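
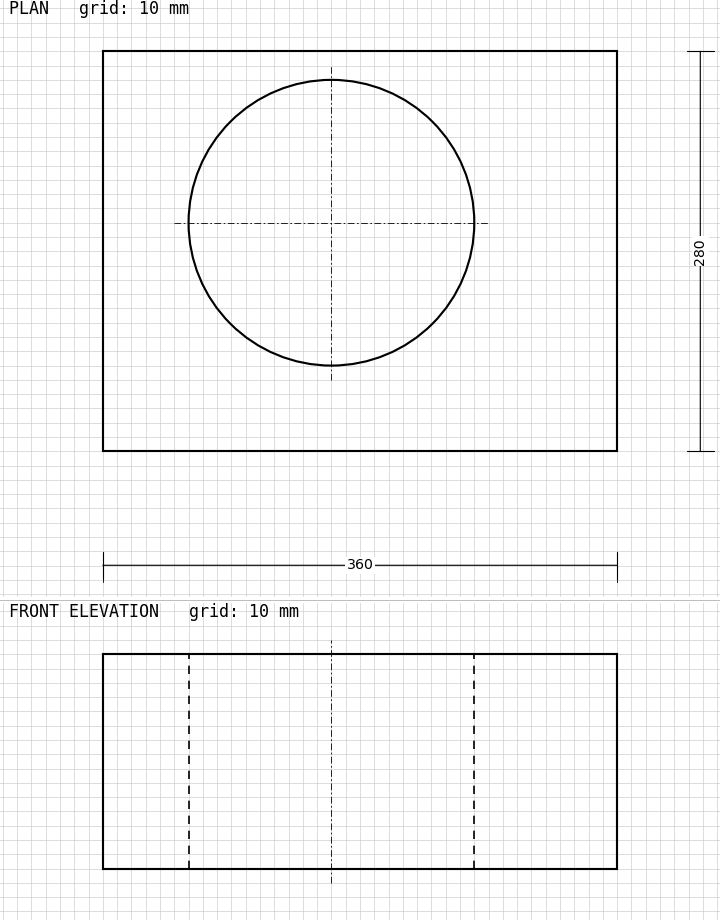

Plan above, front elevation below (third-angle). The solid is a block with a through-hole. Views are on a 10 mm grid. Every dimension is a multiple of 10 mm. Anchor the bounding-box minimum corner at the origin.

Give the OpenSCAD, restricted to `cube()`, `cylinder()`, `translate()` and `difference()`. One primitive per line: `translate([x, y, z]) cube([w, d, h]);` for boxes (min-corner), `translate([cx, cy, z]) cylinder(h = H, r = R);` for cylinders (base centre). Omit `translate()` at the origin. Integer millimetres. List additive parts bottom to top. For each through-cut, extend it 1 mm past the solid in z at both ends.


difference() {
  cube([360, 280, 150]);
  translate([160, 160, -1]) cylinder(h = 152, r = 100);
}


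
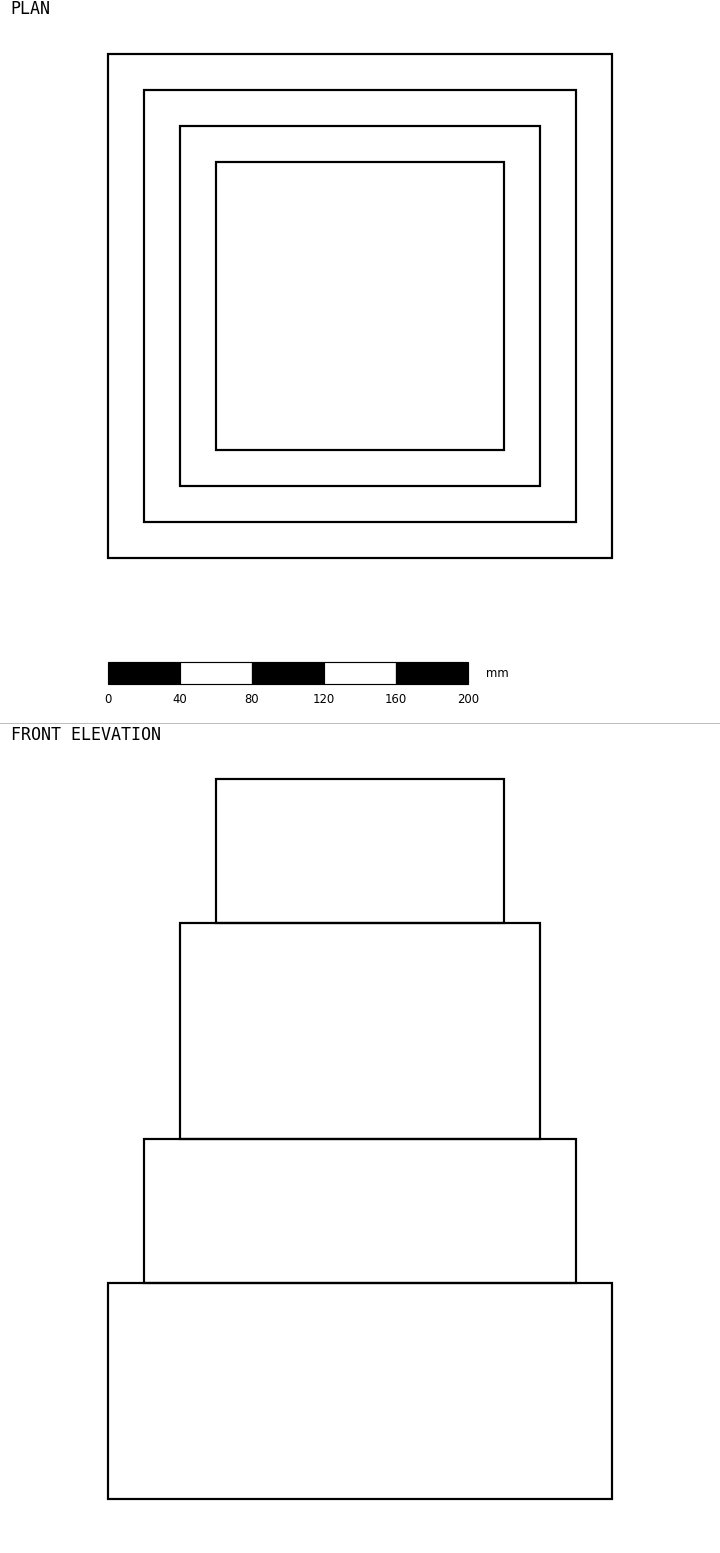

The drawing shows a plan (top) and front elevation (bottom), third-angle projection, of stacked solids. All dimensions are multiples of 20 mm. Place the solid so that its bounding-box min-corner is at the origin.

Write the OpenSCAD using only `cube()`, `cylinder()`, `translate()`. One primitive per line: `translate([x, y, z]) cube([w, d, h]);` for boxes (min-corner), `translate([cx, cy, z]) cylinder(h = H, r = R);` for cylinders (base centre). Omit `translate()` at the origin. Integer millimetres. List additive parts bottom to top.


cube([280, 280, 120]);
translate([20, 20, 120]) cube([240, 240, 80]);
translate([40, 40, 200]) cube([200, 200, 120]);
translate([60, 60, 320]) cube([160, 160, 80]);


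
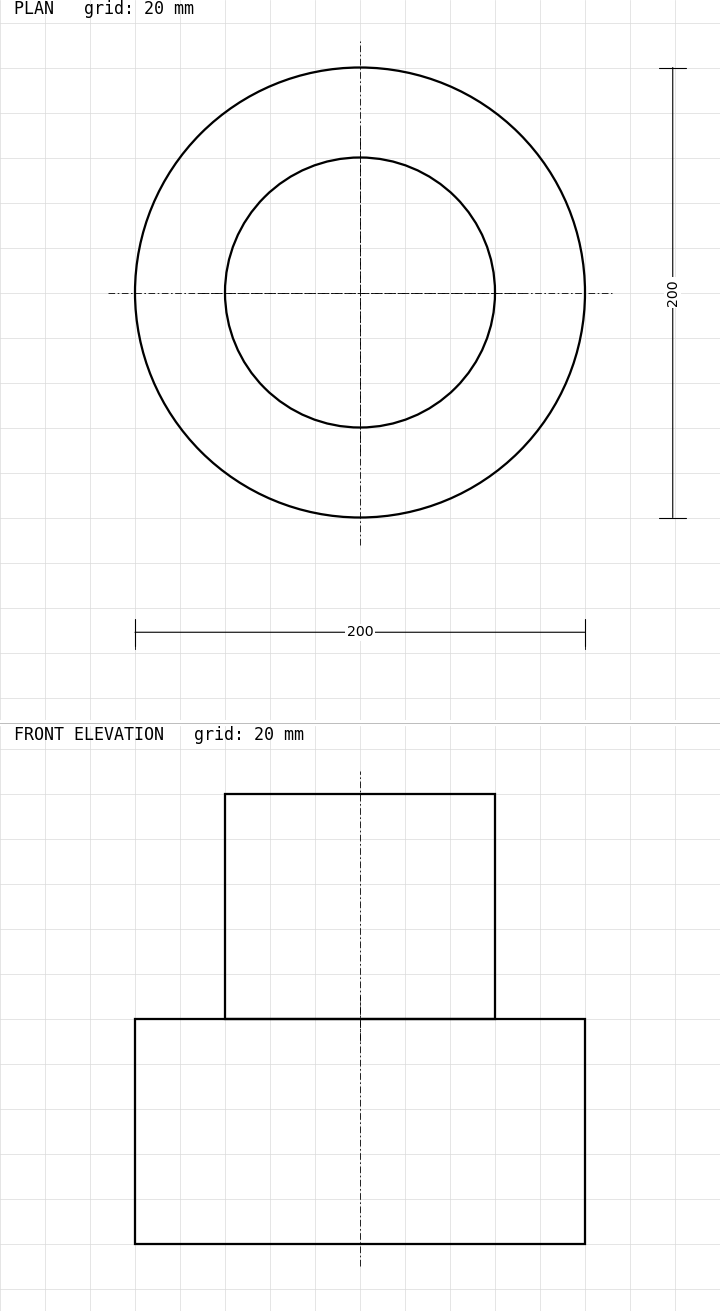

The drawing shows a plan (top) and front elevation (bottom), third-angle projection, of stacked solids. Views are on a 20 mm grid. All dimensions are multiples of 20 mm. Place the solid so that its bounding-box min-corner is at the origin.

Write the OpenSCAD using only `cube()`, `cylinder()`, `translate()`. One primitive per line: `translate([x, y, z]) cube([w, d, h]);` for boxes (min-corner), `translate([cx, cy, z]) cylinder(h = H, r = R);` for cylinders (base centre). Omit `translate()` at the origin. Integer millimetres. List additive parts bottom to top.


translate([100, 100, 0]) cylinder(h = 100, r = 100);
translate([100, 100, 100]) cylinder(h = 100, r = 60);


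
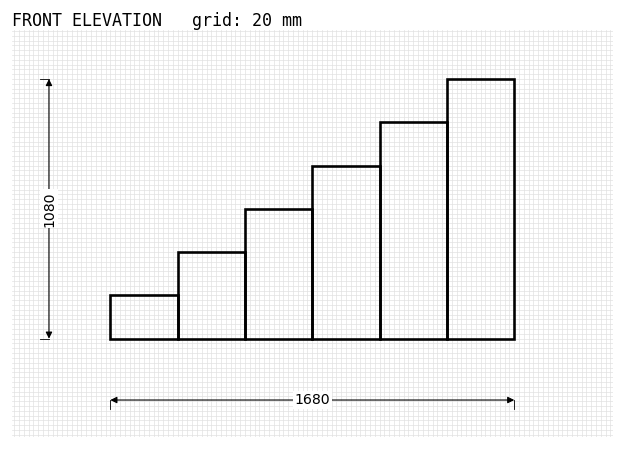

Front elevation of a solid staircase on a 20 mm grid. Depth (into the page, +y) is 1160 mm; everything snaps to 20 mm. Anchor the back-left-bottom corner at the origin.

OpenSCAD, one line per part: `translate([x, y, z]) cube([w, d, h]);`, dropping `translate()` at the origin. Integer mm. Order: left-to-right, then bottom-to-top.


cube([280, 1160, 180]);
translate([280, 0, 0]) cube([280, 1160, 360]);
translate([560, 0, 0]) cube([280, 1160, 540]);
translate([840, 0, 0]) cube([280, 1160, 720]);
translate([1120, 0, 0]) cube([280, 1160, 900]);
translate([1400, 0, 0]) cube([280, 1160, 1080]);


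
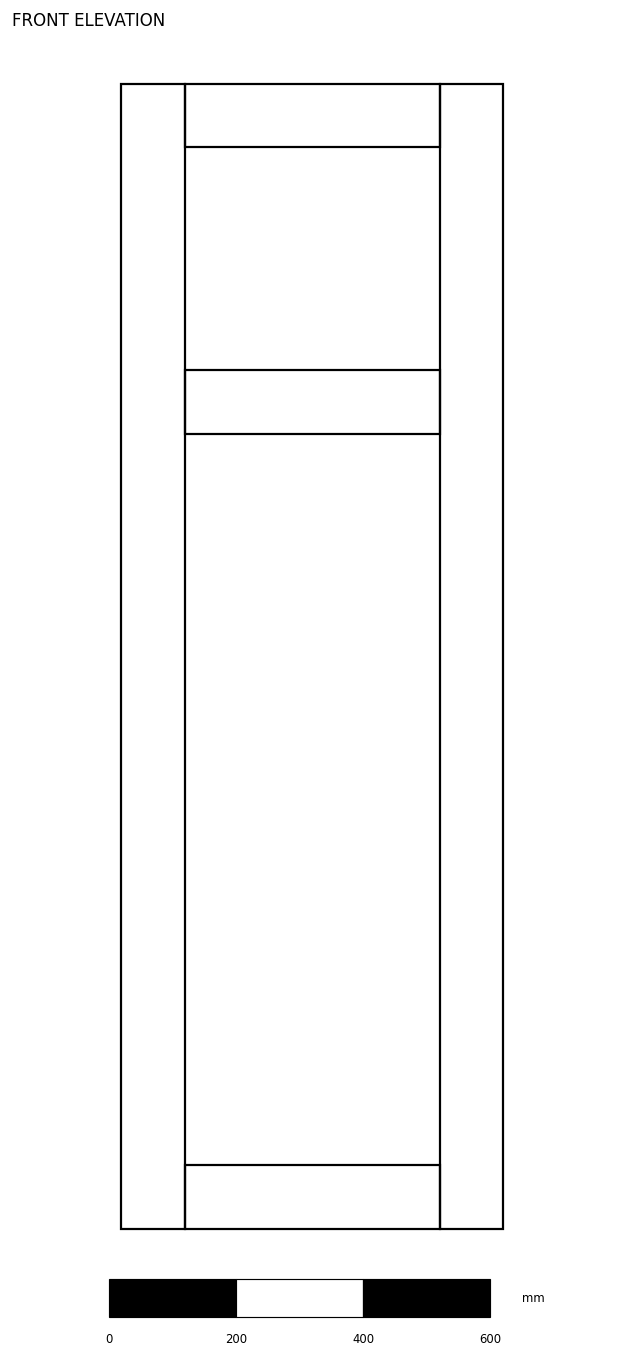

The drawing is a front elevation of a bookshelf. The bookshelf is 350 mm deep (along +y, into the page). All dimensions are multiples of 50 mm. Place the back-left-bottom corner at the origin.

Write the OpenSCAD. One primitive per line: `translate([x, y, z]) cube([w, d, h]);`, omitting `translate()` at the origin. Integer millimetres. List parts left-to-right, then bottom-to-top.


cube([100, 350, 1800]);
translate([100, 0, 0]) cube([400, 350, 100]);
translate([100, 0, 1250]) cube([400, 350, 100]);
translate([100, 0, 1700]) cube([400, 350, 100]);
translate([500, 0, 0]) cube([100, 350, 1800]);


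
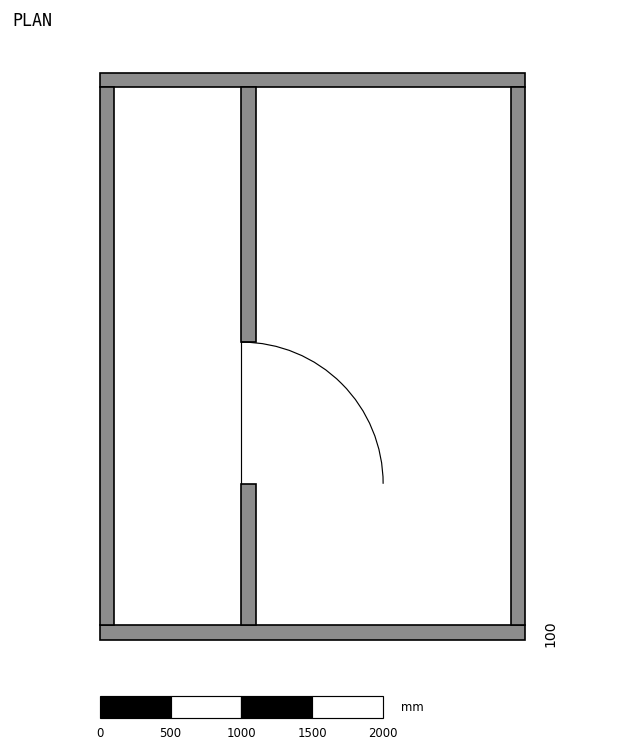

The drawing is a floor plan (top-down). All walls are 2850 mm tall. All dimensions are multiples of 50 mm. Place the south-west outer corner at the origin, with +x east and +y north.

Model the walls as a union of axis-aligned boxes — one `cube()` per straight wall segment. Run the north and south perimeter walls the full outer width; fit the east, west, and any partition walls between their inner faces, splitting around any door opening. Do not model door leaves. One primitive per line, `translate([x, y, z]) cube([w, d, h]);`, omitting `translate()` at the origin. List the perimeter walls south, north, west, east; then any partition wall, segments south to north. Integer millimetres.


cube([3000, 100, 2850]);
translate([0, 3900, 0]) cube([3000, 100, 2850]);
translate([0, 100, 0]) cube([100, 3800, 2850]);
translate([2900, 100, 0]) cube([100, 3800, 2850]);
translate([1000, 100, 0]) cube([100, 1000, 2850]);
translate([1000, 2100, 0]) cube([100, 1800, 2850]);


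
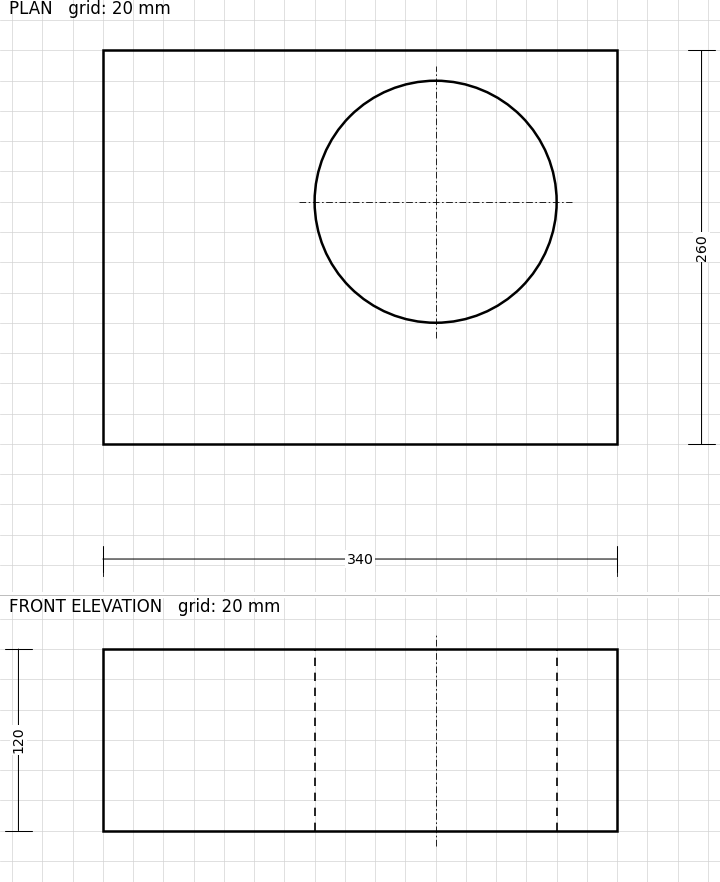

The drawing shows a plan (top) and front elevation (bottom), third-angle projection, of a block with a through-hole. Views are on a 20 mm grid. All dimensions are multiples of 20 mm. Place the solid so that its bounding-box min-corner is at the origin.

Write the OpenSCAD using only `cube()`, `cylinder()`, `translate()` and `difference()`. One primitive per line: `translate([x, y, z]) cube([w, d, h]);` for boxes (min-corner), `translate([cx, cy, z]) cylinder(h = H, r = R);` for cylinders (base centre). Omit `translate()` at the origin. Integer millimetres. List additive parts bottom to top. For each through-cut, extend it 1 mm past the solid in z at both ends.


difference() {
  cube([340, 260, 120]);
  translate([220, 160, -1]) cylinder(h = 122, r = 80);
}


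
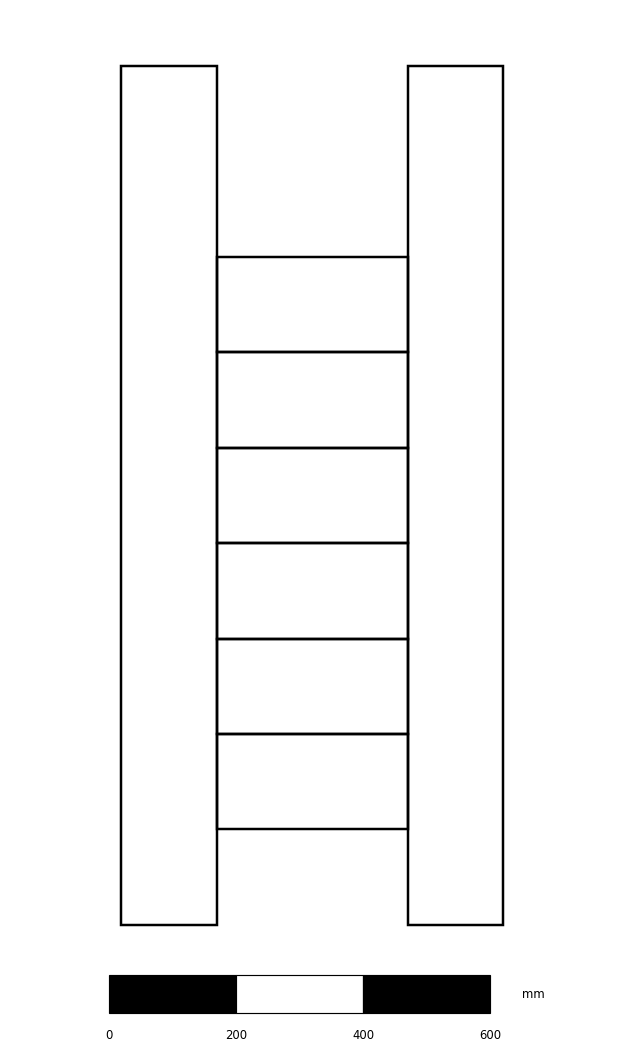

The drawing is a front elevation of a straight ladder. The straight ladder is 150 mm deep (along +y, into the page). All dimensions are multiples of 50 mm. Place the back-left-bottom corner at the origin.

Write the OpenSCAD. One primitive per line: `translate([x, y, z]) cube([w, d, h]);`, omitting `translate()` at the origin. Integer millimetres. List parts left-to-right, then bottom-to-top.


cube([150, 150, 1350]);
translate([150, 0, 150]) cube([300, 150, 150]);
translate([150, 0, 300]) cube([300, 150, 150]);
translate([150, 0, 450]) cube([300, 150, 150]);
translate([150, 0, 600]) cube([300, 150, 150]);
translate([150, 0, 750]) cube([300, 150, 150]);
translate([150, 0, 900]) cube([300, 150, 150]);
translate([450, 0, 0]) cube([150, 150, 1350]);


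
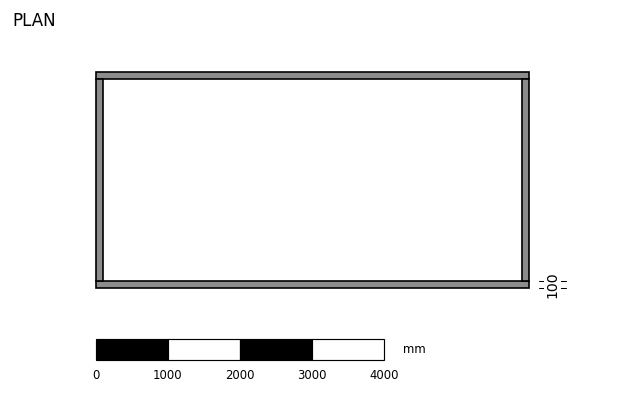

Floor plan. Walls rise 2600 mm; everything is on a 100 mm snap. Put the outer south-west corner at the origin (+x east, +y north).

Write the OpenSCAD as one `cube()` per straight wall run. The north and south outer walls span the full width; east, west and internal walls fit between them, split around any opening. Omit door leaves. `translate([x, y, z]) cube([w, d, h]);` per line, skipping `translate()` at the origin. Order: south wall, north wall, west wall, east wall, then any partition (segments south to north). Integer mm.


cube([6000, 100, 2600]);
translate([0, 2900, 0]) cube([6000, 100, 2600]);
translate([0, 100, 0]) cube([100, 2800, 2600]);
translate([5900, 100, 0]) cube([100, 2800, 2600]);


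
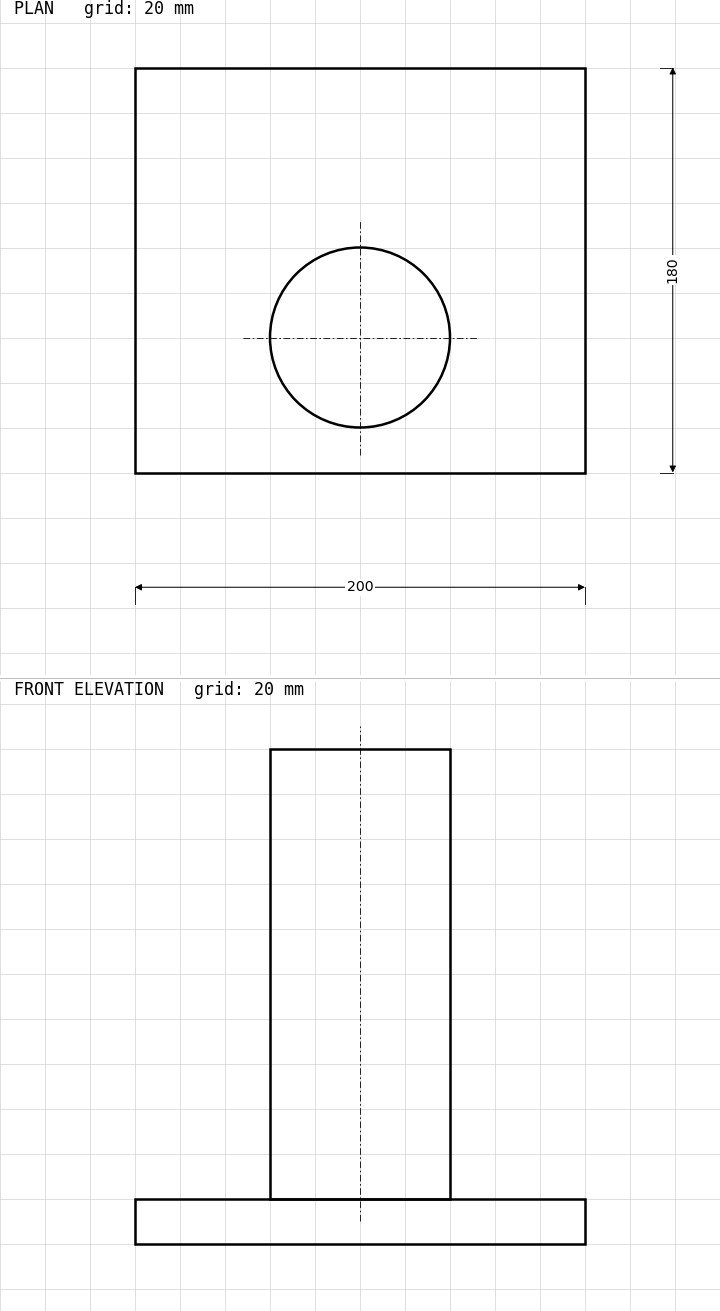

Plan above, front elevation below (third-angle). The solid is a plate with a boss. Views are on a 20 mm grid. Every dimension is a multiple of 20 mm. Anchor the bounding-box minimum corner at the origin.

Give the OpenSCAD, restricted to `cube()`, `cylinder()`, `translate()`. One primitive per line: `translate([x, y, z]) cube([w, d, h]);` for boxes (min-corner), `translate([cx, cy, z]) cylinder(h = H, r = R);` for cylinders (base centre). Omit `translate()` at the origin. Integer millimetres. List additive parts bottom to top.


cube([200, 180, 20]);
translate([100, 60, 20]) cylinder(h = 200, r = 40);


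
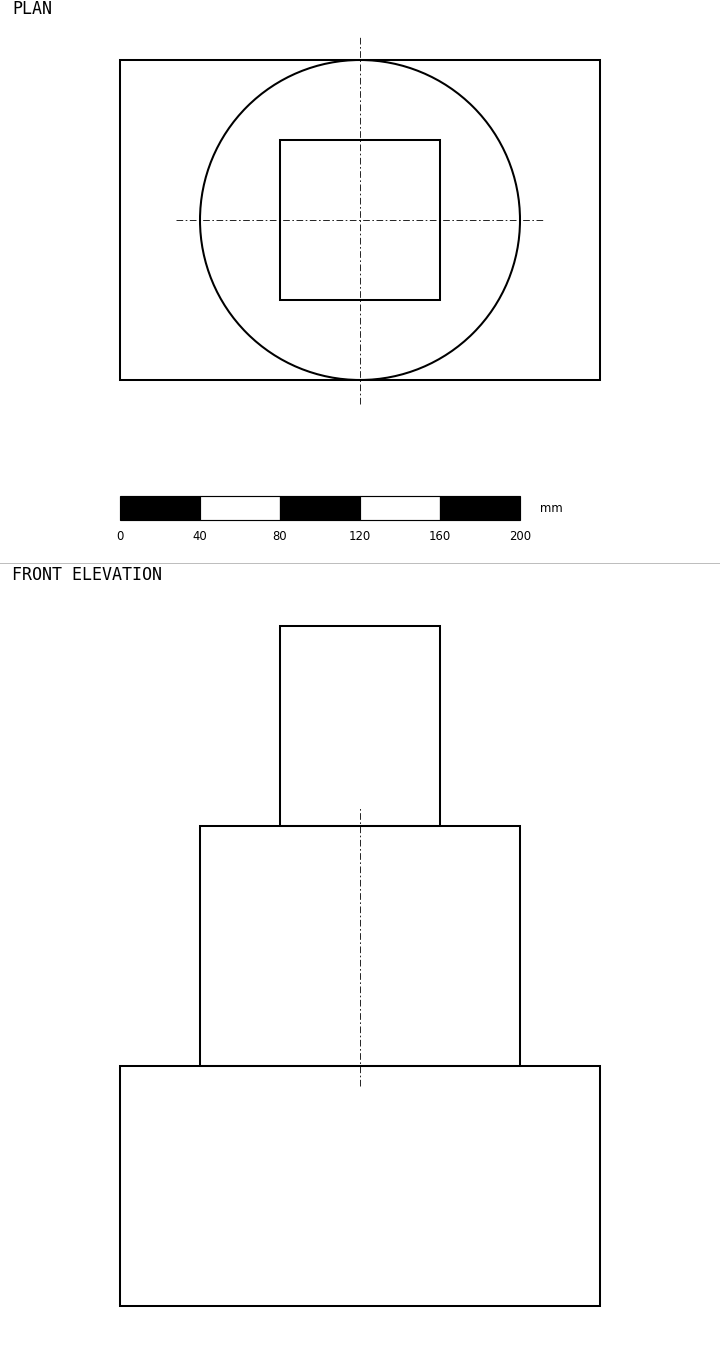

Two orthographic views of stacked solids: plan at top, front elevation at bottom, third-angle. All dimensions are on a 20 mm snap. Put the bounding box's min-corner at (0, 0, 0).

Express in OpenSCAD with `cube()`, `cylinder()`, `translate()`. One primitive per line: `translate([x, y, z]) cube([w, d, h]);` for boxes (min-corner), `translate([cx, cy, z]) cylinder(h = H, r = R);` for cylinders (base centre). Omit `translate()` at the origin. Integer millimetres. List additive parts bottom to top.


cube([240, 160, 120]);
translate([120, 80, 120]) cylinder(h = 120, r = 80);
translate([80, 40, 240]) cube([80, 80, 100]);


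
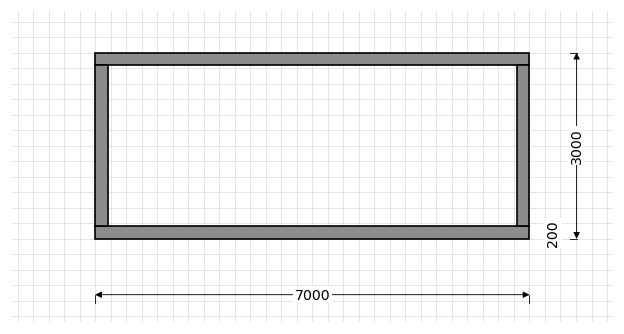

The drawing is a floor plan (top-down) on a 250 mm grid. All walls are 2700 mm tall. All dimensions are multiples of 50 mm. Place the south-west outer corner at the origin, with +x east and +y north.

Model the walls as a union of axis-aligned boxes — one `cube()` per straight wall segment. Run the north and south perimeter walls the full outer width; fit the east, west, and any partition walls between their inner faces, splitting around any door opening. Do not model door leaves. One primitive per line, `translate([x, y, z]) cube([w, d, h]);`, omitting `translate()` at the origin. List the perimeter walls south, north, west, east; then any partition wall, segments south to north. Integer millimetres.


cube([7000, 200, 2700]);
translate([0, 2800, 0]) cube([7000, 200, 2700]);
translate([0, 200, 0]) cube([200, 2600, 2700]);
translate([6800, 200, 0]) cube([200, 2600, 2700]);


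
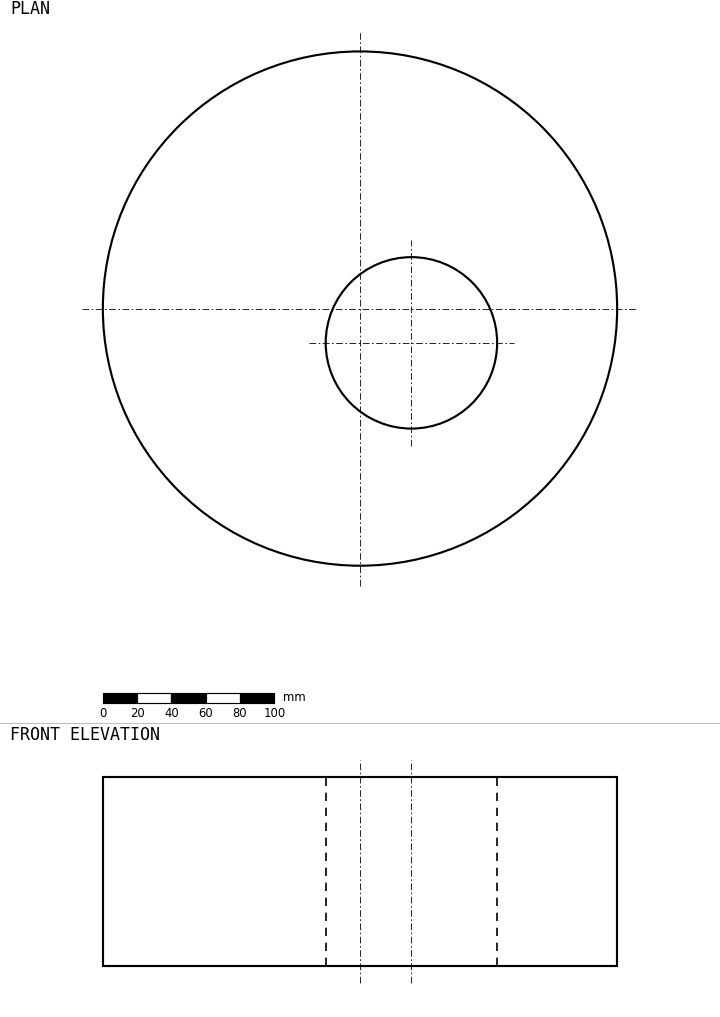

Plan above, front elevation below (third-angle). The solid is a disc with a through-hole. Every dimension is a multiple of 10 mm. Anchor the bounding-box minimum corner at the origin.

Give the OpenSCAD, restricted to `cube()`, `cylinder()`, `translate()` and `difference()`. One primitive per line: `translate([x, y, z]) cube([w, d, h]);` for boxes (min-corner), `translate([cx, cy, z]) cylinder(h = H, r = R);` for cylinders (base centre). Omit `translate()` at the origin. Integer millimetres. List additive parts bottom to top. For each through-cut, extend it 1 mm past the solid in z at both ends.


difference() {
  translate([150, 150, 0]) cylinder(h = 110, r = 150);
  translate([180, 130, -1]) cylinder(h = 112, r = 50);
}


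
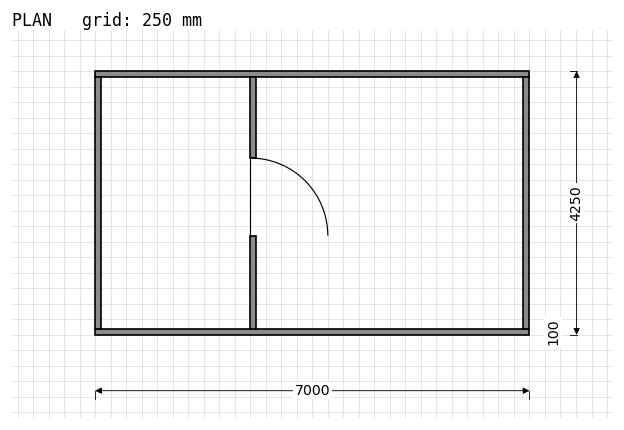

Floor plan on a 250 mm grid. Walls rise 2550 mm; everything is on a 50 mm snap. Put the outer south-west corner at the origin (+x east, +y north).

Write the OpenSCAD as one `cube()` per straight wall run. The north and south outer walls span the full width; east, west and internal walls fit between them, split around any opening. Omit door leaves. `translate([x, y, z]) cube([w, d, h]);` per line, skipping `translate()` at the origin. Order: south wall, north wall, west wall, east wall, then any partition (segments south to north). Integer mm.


cube([7000, 100, 2550]);
translate([0, 4150, 0]) cube([7000, 100, 2550]);
translate([0, 100, 0]) cube([100, 4050, 2550]);
translate([6900, 100, 0]) cube([100, 4050, 2550]);
translate([2500, 100, 0]) cube([100, 1500, 2550]);
translate([2500, 2850, 0]) cube([100, 1300, 2550]);


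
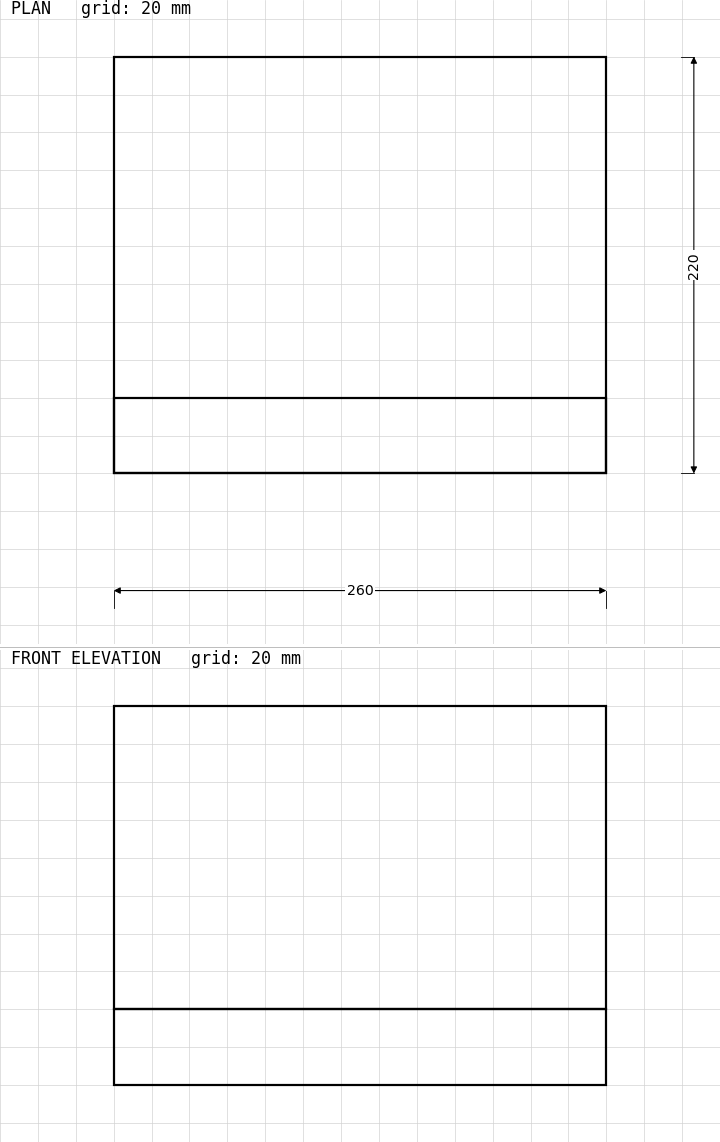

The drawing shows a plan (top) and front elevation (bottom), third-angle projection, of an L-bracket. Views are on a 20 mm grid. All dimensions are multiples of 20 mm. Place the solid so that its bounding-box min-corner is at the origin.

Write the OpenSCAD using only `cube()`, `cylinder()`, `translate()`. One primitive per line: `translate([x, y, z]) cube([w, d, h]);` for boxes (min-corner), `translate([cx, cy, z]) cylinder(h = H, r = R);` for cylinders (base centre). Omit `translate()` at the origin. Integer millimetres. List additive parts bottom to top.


cube([260, 220, 40]);
translate([0, 0, 40]) cube([260, 40, 160]);


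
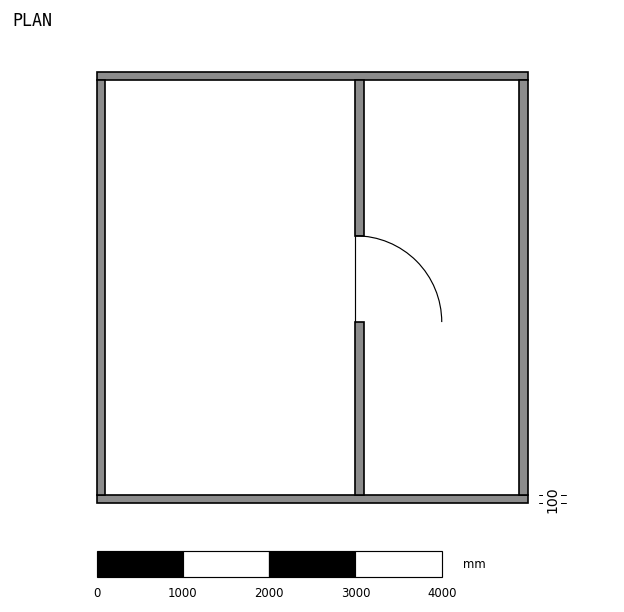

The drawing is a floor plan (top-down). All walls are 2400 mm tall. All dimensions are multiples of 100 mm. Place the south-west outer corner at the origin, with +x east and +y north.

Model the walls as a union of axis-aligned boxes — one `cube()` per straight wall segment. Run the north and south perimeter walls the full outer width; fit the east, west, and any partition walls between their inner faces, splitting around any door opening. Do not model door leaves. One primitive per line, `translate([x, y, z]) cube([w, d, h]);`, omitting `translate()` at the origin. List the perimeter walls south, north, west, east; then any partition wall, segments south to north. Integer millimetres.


cube([5000, 100, 2400]);
translate([0, 4900, 0]) cube([5000, 100, 2400]);
translate([0, 100, 0]) cube([100, 4800, 2400]);
translate([4900, 100, 0]) cube([100, 4800, 2400]);
translate([3000, 100, 0]) cube([100, 2000, 2400]);
translate([3000, 3100, 0]) cube([100, 1800, 2400]);


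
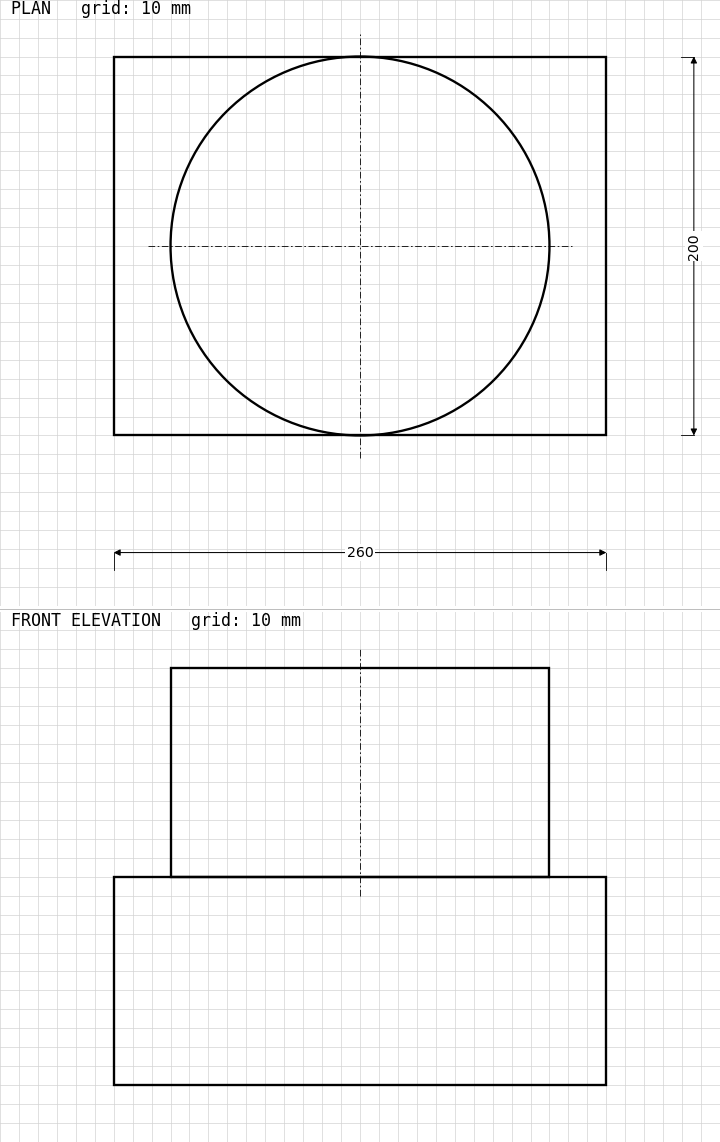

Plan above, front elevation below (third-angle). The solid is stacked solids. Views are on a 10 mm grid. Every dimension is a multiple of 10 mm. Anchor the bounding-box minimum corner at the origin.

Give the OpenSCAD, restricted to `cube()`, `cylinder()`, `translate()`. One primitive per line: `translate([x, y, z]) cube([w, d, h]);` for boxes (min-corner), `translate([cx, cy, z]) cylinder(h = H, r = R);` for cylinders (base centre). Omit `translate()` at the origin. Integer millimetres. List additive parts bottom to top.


cube([260, 200, 110]);
translate([130, 100, 110]) cylinder(h = 110, r = 100);


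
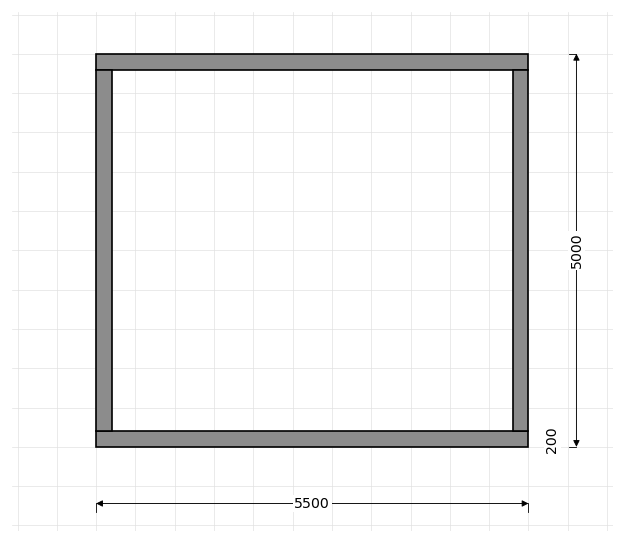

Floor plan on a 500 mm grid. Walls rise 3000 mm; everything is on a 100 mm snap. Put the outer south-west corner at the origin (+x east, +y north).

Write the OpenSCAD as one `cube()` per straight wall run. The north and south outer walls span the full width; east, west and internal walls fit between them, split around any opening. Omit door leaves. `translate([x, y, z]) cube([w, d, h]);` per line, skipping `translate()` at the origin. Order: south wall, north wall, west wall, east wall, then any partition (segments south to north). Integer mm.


cube([5500, 200, 3000]);
translate([0, 4800, 0]) cube([5500, 200, 3000]);
translate([0, 200, 0]) cube([200, 4600, 3000]);
translate([5300, 200, 0]) cube([200, 4600, 3000]);


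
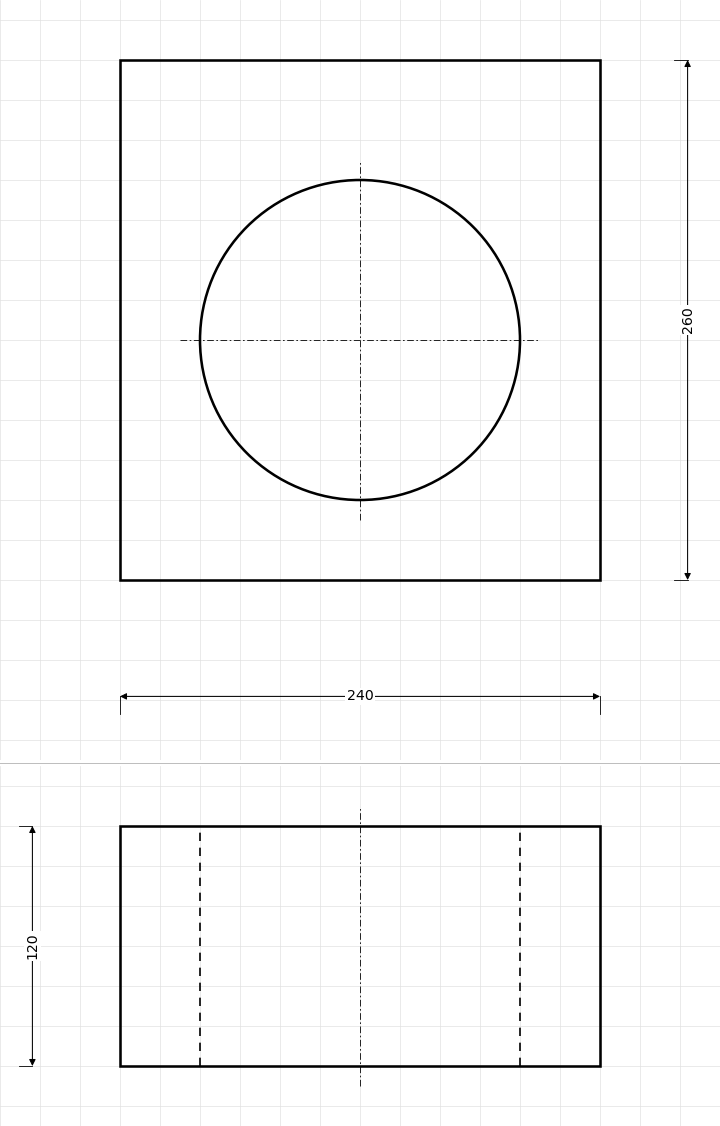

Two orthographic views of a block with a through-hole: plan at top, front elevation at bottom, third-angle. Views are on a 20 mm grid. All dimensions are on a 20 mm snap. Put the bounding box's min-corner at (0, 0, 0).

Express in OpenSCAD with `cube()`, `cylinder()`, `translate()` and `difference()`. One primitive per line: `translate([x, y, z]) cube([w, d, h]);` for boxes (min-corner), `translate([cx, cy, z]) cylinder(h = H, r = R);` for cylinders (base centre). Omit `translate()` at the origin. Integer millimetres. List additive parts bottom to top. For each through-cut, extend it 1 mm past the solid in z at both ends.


difference() {
  cube([240, 260, 120]);
  translate([120, 120, -1]) cylinder(h = 122, r = 80);
}


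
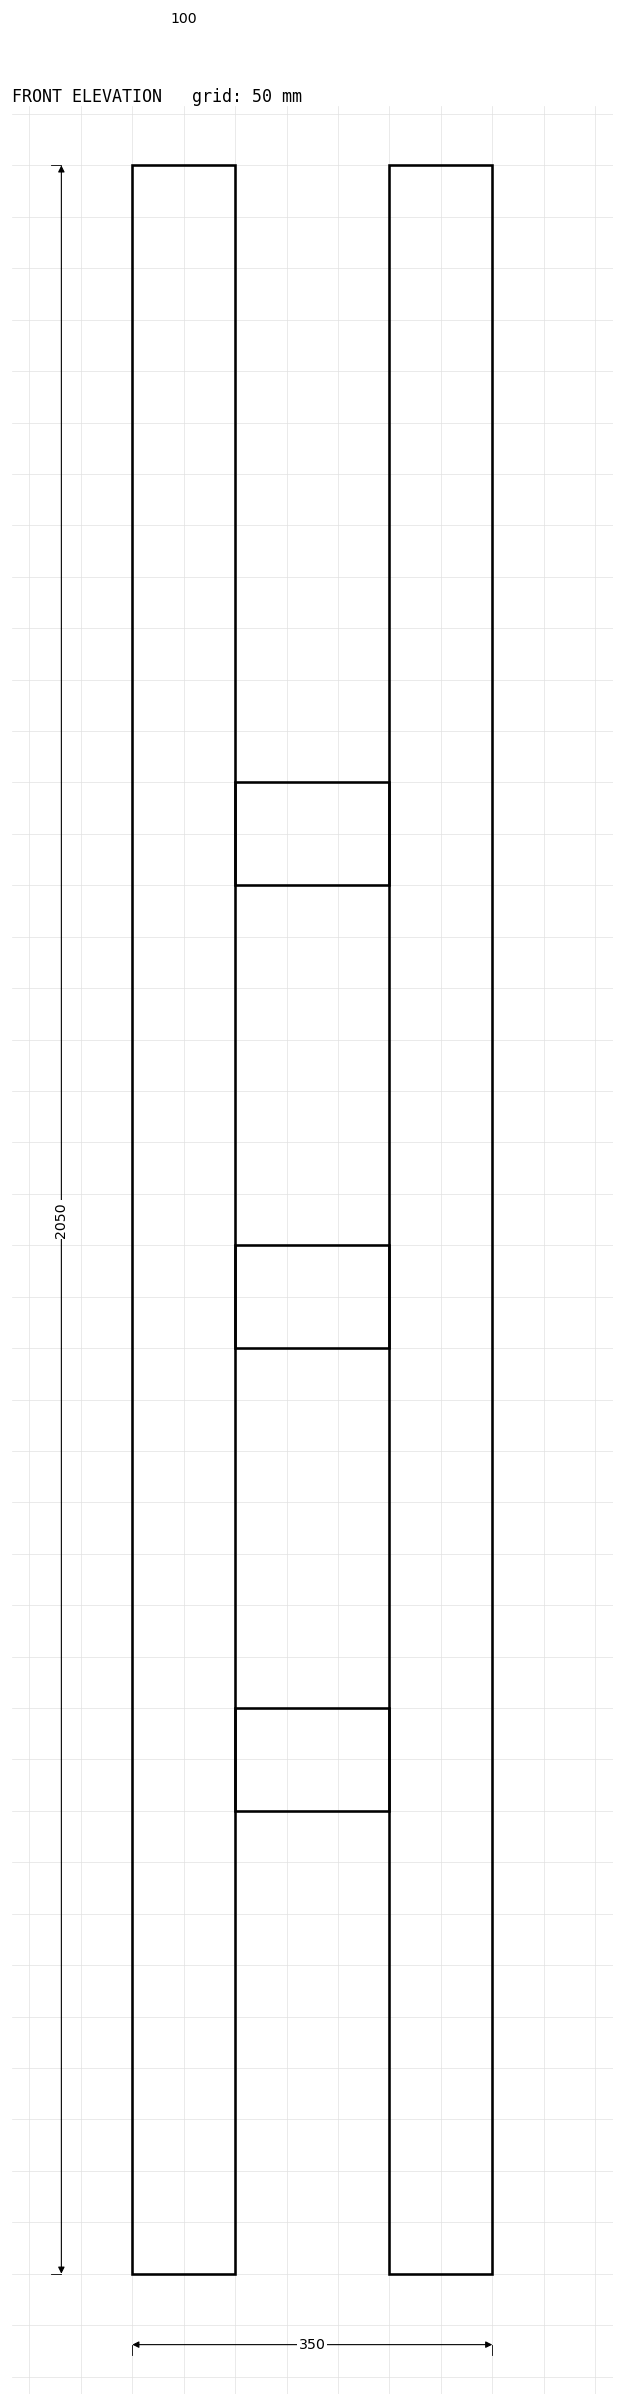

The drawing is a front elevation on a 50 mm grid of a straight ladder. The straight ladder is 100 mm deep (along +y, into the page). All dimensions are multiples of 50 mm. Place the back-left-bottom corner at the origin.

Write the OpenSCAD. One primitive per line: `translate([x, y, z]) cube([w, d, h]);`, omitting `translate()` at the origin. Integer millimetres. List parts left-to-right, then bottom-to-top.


cube([100, 100, 2050]);
translate([100, 0, 450]) cube([150, 100, 100]);
translate([100, 0, 900]) cube([150, 100, 100]);
translate([100, 0, 1350]) cube([150, 100, 100]);
translate([250, 0, 0]) cube([100, 100, 2050]);


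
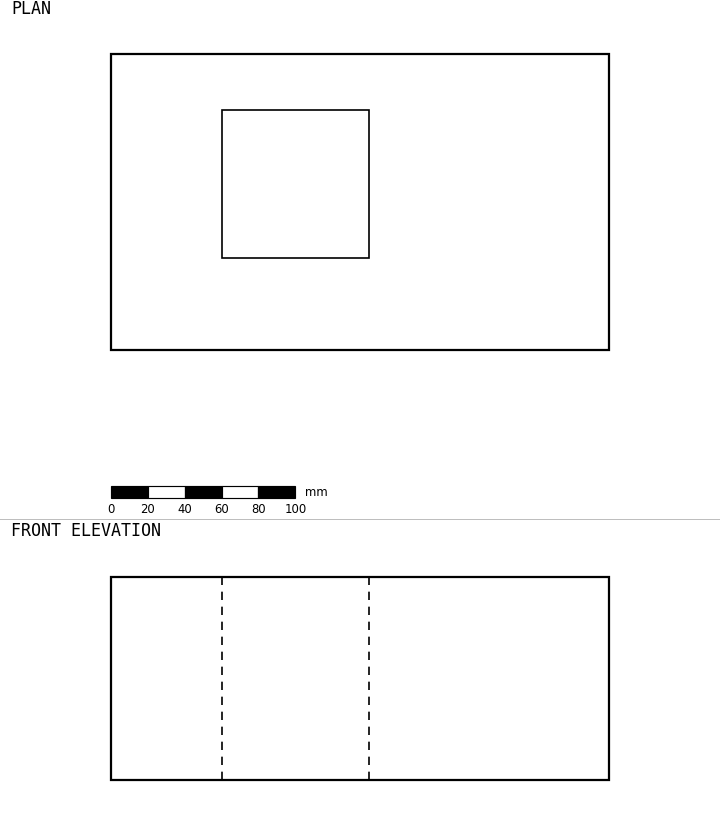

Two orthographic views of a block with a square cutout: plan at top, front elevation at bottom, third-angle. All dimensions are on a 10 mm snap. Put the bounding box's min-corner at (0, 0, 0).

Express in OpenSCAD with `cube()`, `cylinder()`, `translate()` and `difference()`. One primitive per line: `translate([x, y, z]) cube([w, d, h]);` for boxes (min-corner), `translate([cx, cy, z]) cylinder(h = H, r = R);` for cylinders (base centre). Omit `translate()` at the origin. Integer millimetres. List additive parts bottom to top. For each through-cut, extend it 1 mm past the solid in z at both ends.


difference() {
  cube([270, 160, 110]);
  translate([60, 50, -1]) cube([80, 80, 112]);
}


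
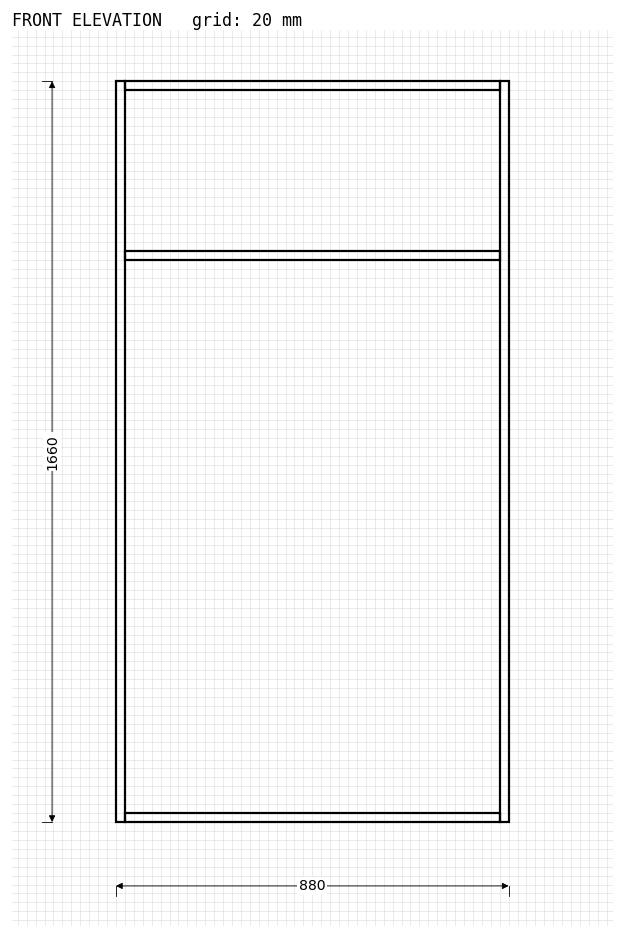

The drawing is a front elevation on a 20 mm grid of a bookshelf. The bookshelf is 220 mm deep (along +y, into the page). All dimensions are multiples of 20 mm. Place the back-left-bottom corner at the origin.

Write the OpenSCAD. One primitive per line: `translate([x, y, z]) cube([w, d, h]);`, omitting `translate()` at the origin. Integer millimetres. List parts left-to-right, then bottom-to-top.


cube([20, 220, 1660]);
translate([20, 0, 0]) cube([840, 220, 20]);
translate([20, 0, 1260]) cube([840, 220, 20]);
translate([20, 0, 1640]) cube([840, 220, 20]);
translate([860, 0, 0]) cube([20, 220, 1660]);


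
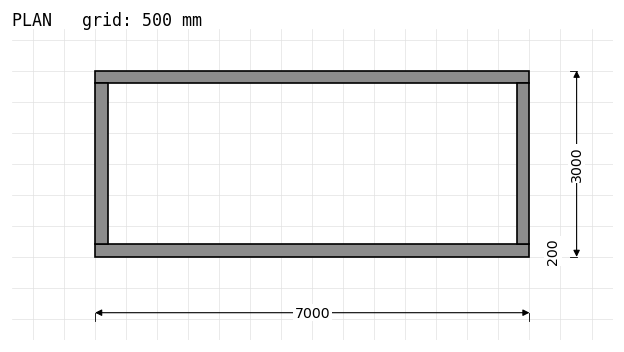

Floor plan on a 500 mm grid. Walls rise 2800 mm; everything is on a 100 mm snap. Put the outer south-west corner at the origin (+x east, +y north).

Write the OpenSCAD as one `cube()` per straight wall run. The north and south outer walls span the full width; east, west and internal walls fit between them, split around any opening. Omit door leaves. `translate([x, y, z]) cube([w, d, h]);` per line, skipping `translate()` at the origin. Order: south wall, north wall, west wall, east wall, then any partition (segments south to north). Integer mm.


cube([7000, 200, 2800]);
translate([0, 2800, 0]) cube([7000, 200, 2800]);
translate([0, 200, 0]) cube([200, 2600, 2800]);
translate([6800, 200, 0]) cube([200, 2600, 2800]);


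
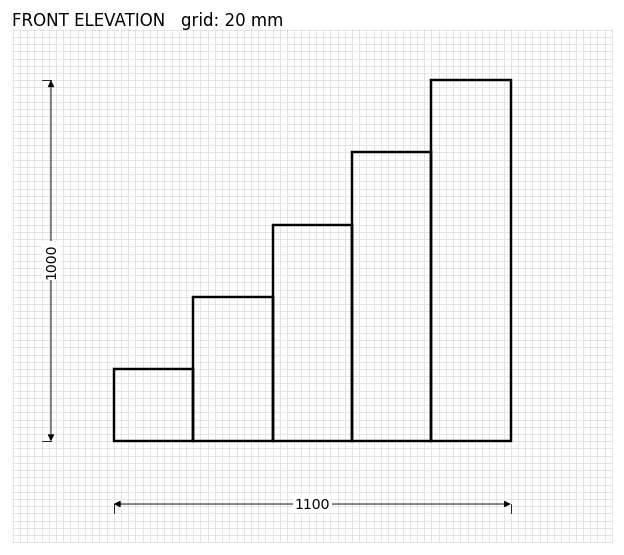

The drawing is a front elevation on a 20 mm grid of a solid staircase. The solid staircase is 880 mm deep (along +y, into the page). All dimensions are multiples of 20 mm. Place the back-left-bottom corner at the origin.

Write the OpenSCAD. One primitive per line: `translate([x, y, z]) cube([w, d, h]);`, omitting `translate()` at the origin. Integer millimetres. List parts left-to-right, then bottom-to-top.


cube([220, 880, 200]);
translate([220, 0, 0]) cube([220, 880, 400]);
translate([440, 0, 0]) cube([220, 880, 600]);
translate([660, 0, 0]) cube([220, 880, 800]);
translate([880, 0, 0]) cube([220, 880, 1000]);


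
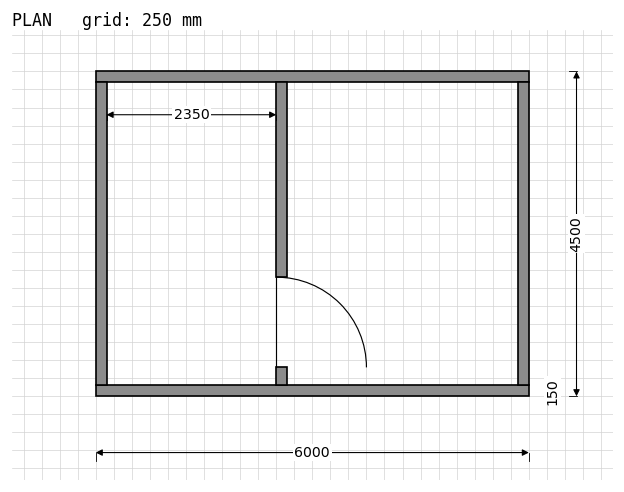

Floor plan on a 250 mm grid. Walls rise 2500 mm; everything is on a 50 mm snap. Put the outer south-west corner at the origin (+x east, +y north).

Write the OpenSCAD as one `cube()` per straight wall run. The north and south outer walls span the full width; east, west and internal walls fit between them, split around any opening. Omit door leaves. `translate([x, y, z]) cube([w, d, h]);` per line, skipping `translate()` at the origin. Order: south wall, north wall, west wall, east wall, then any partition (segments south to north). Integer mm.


cube([6000, 150, 2500]);
translate([0, 4350, 0]) cube([6000, 150, 2500]);
translate([0, 150, 0]) cube([150, 4200, 2500]);
translate([5850, 150, 0]) cube([150, 4200, 2500]);
translate([2500, 150, 0]) cube([150, 250, 2500]);
translate([2500, 1650, 0]) cube([150, 2700, 2500]);


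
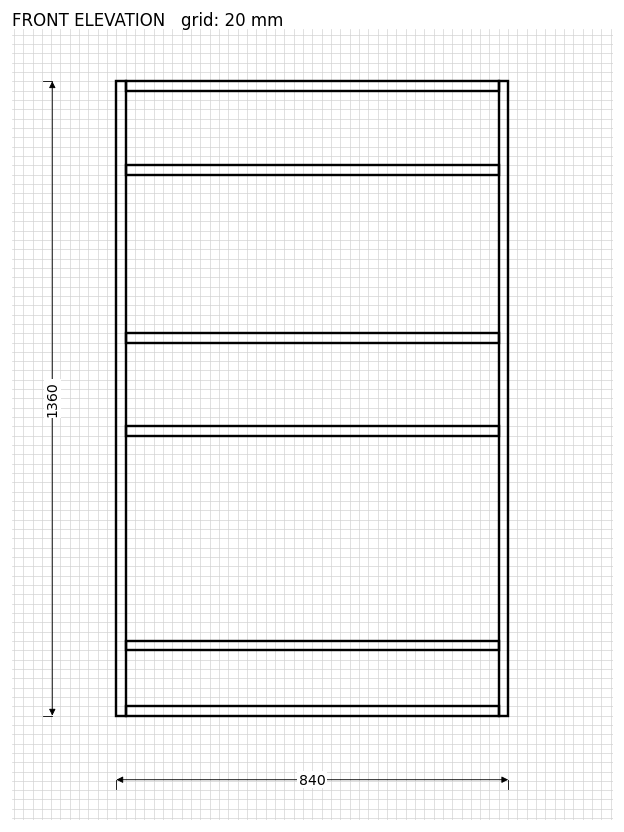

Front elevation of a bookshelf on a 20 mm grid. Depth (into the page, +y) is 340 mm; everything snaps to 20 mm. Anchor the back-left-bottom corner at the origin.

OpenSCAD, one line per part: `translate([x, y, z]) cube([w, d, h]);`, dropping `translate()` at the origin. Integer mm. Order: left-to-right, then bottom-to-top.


cube([20, 340, 1360]);
translate([20, 0, 0]) cube([800, 340, 20]);
translate([20, 0, 140]) cube([800, 340, 20]);
translate([20, 0, 600]) cube([800, 340, 20]);
translate([20, 0, 800]) cube([800, 340, 20]);
translate([20, 0, 1160]) cube([800, 340, 20]);
translate([20, 0, 1340]) cube([800, 340, 20]);
translate([820, 0, 0]) cube([20, 340, 1360]);


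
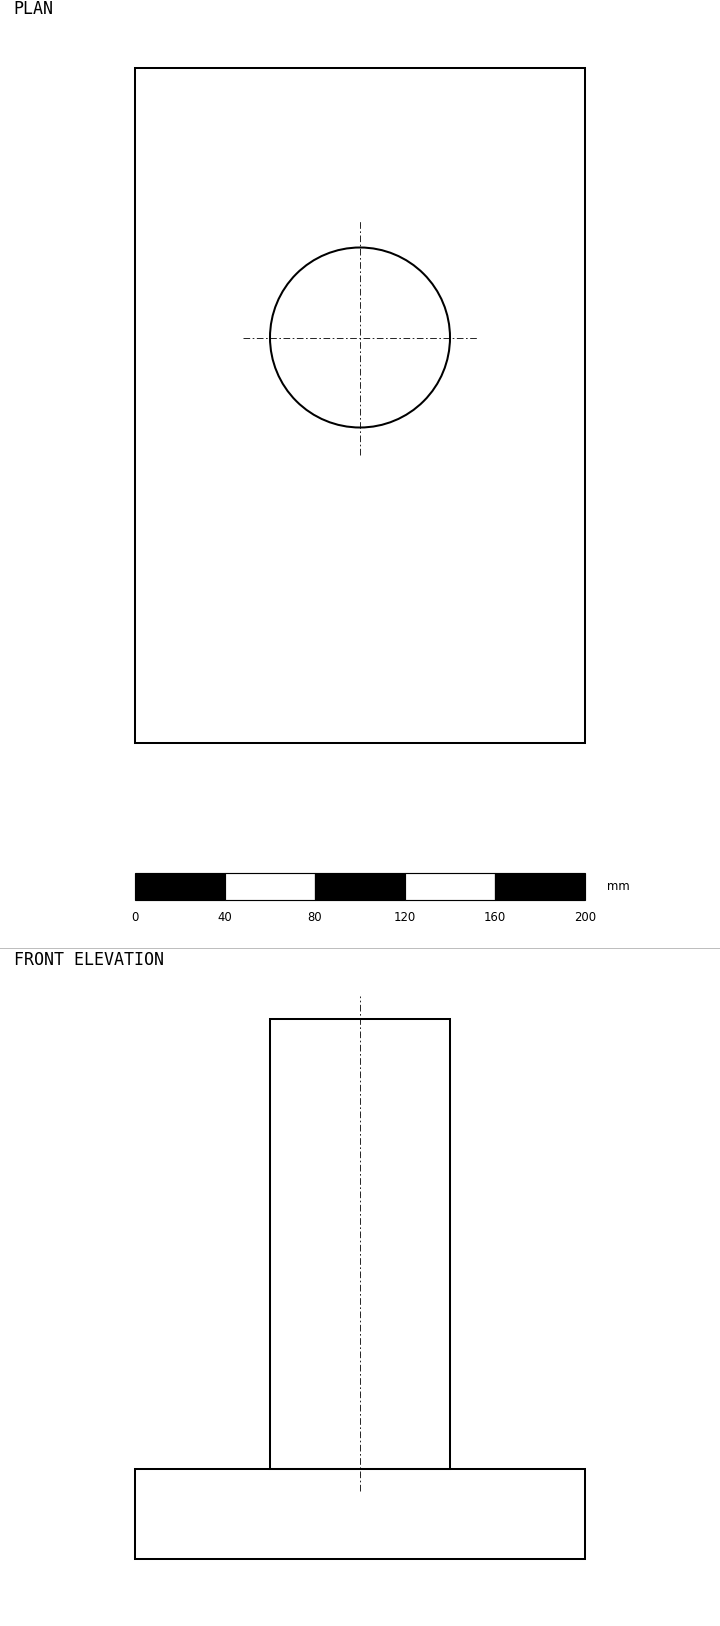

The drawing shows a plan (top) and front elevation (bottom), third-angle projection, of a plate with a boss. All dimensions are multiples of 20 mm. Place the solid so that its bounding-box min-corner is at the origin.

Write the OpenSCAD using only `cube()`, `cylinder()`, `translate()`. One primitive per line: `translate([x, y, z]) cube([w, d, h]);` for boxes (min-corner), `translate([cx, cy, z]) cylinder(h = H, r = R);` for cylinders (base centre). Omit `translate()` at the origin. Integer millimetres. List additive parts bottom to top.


cube([200, 300, 40]);
translate([100, 180, 40]) cylinder(h = 200, r = 40);


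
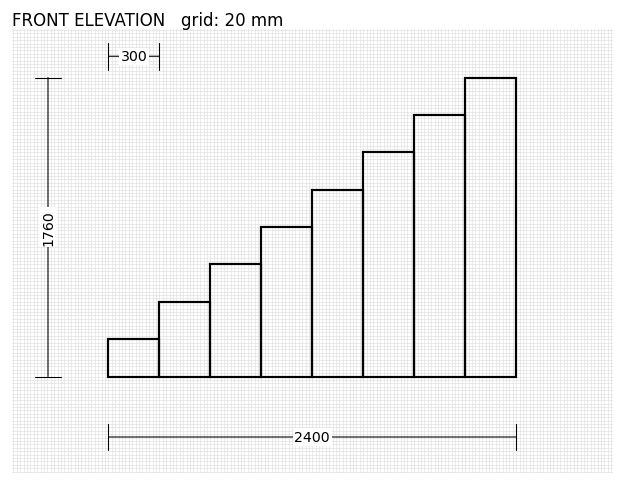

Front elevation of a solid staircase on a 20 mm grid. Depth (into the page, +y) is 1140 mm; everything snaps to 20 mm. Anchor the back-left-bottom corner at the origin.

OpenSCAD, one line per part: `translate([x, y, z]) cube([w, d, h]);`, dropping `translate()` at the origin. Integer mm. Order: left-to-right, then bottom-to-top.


cube([300, 1140, 220]);
translate([300, 0, 0]) cube([300, 1140, 440]);
translate([600, 0, 0]) cube([300, 1140, 660]);
translate([900, 0, 0]) cube([300, 1140, 880]);
translate([1200, 0, 0]) cube([300, 1140, 1100]);
translate([1500, 0, 0]) cube([300, 1140, 1320]);
translate([1800, 0, 0]) cube([300, 1140, 1540]);
translate([2100, 0, 0]) cube([300, 1140, 1760]);


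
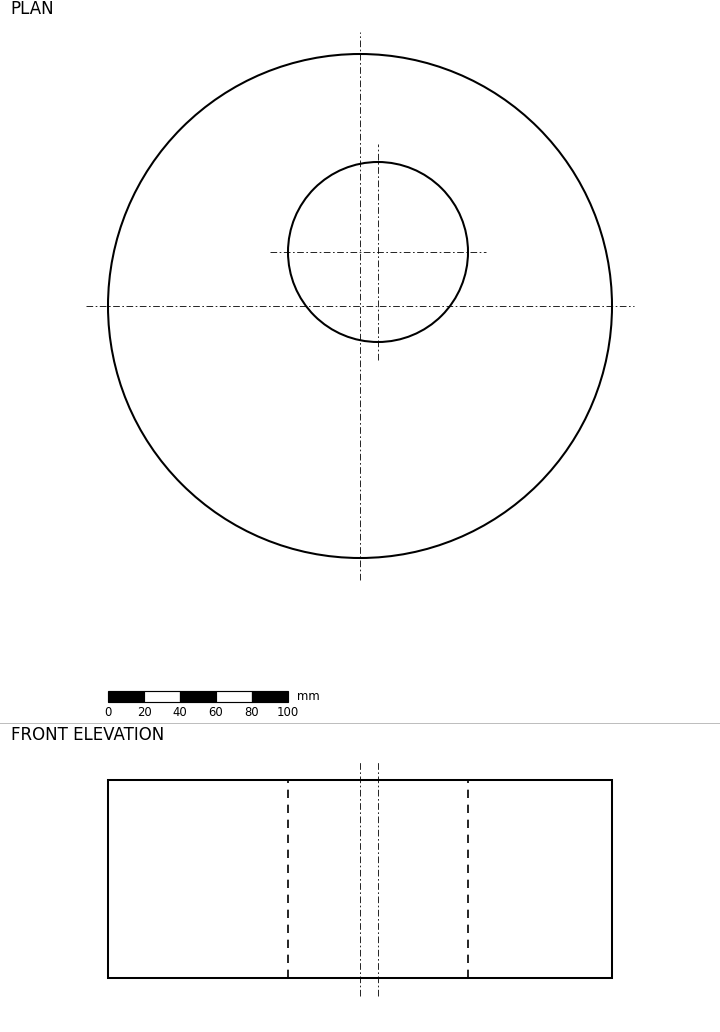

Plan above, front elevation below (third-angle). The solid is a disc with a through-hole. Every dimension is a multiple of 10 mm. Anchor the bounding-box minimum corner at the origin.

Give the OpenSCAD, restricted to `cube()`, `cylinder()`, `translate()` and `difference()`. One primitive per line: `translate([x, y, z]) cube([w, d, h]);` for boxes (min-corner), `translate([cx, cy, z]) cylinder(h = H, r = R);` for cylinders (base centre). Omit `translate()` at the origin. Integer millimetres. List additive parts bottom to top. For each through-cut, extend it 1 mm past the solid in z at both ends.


difference() {
  translate([140, 140, 0]) cylinder(h = 110, r = 140);
  translate([150, 170, -1]) cylinder(h = 112, r = 50);
}


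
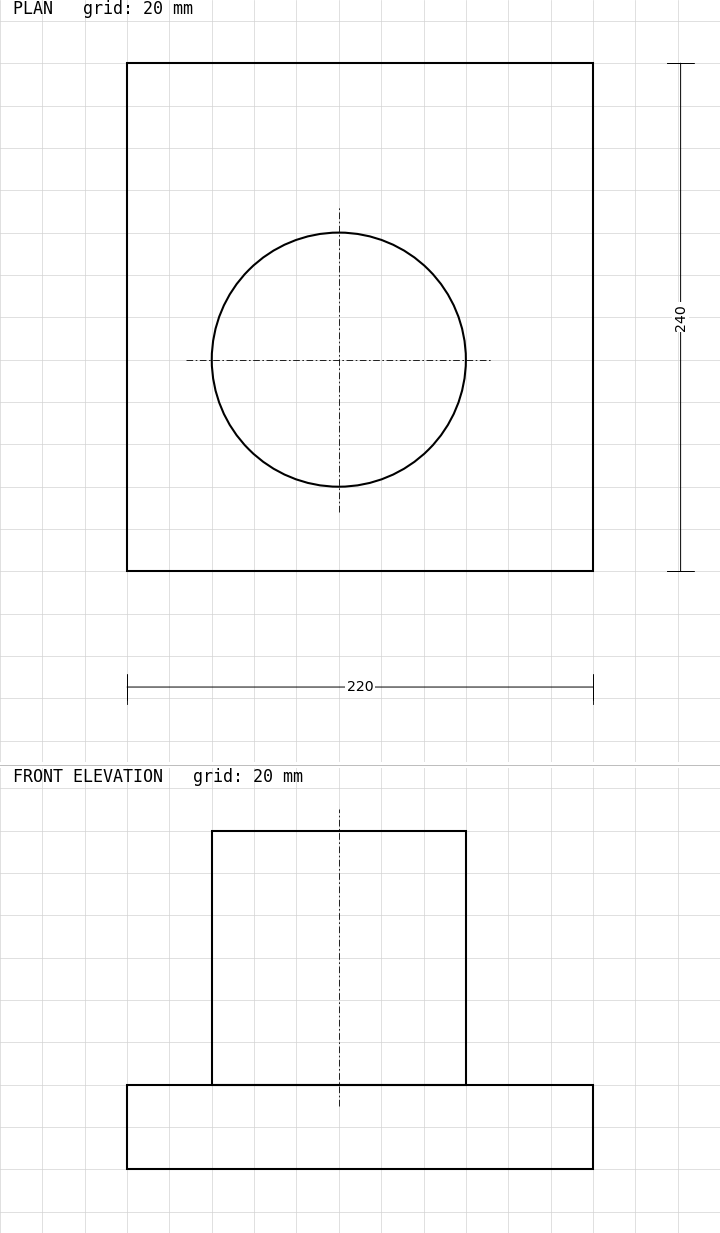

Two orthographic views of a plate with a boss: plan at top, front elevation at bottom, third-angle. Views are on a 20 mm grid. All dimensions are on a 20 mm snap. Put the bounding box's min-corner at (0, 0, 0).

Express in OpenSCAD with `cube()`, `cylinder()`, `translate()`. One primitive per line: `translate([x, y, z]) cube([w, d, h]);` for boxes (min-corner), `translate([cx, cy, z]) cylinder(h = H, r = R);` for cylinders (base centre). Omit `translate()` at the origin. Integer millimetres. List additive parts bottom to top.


cube([220, 240, 40]);
translate([100, 100, 40]) cylinder(h = 120, r = 60);


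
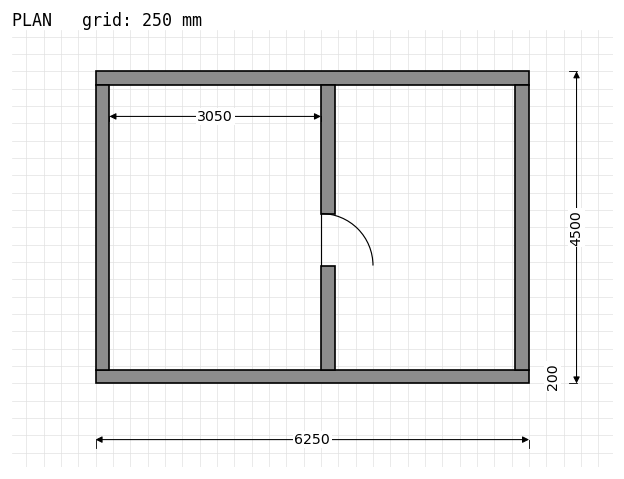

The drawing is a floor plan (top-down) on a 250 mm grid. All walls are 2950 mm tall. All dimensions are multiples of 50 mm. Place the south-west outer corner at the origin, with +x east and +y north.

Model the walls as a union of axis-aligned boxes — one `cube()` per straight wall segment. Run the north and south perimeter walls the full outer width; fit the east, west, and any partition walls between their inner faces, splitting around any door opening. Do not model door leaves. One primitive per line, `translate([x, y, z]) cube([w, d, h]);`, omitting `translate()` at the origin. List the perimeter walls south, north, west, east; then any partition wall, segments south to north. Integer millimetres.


cube([6250, 200, 2950]);
translate([0, 4300, 0]) cube([6250, 200, 2950]);
translate([0, 200, 0]) cube([200, 4100, 2950]);
translate([6050, 200, 0]) cube([200, 4100, 2950]);
translate([3250, 200, 0]) cube([200, 1500, 2950]);
translate([3250, 2450, 0]) cube([200, 1850, 2950]);


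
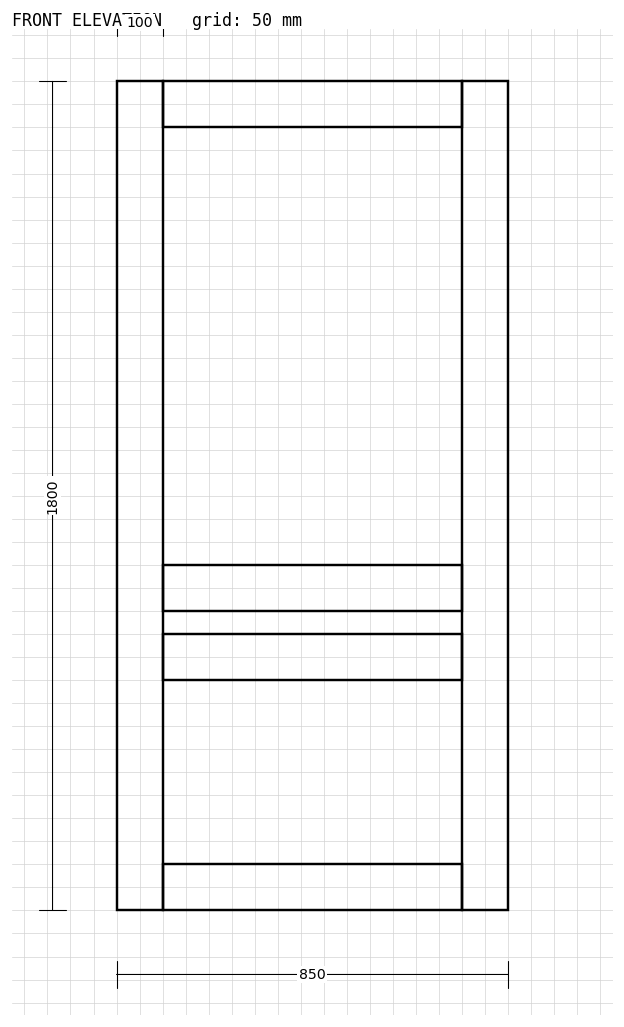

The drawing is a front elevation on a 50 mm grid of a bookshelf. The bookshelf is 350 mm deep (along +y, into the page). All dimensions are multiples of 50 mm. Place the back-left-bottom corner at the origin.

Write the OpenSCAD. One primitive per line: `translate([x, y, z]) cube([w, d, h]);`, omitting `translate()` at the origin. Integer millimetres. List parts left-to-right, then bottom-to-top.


cube([100, 350, 1800]);
translate([100, 0, 0]) cube([650, 350, 100]);
translate([100, 0, 500]) cube([650, 350, 100]);
translate([100, 0, 650]) cube([650, 350, 100]);
translate([100, 0, 1700]) cube([650, 350, 100]);
translate([750, 0, 0]) cube([100, 350, 1800]);


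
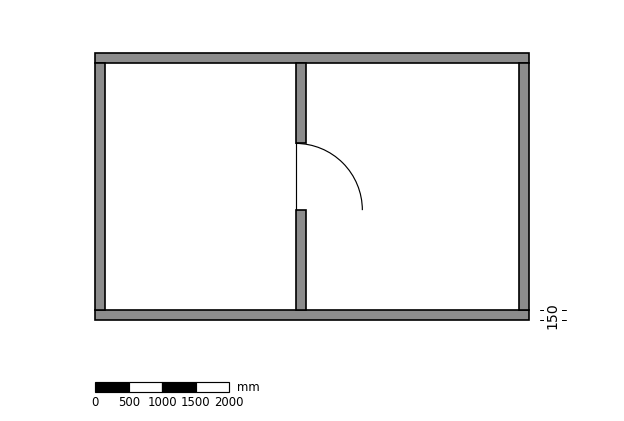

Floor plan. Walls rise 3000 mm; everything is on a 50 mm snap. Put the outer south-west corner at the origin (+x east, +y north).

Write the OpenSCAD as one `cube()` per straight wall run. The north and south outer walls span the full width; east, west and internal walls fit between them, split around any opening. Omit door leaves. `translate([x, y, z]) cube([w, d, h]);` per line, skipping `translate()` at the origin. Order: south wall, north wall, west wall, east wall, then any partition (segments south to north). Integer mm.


cube([6500, 150, 3000]);
translate([0, 3850, 0]) cube([6500, 150, 3000]);
translate([0, 150, 0]) cube([150, 3700, 3000]);
translate([6350, 150, 0]) cube([150, 3700, 3000]);
translate([3000, 150, 0]) cube([150, 1500, 3000]);
translate([3000, 2650, 0]) cube([150, 1200, 3000]);


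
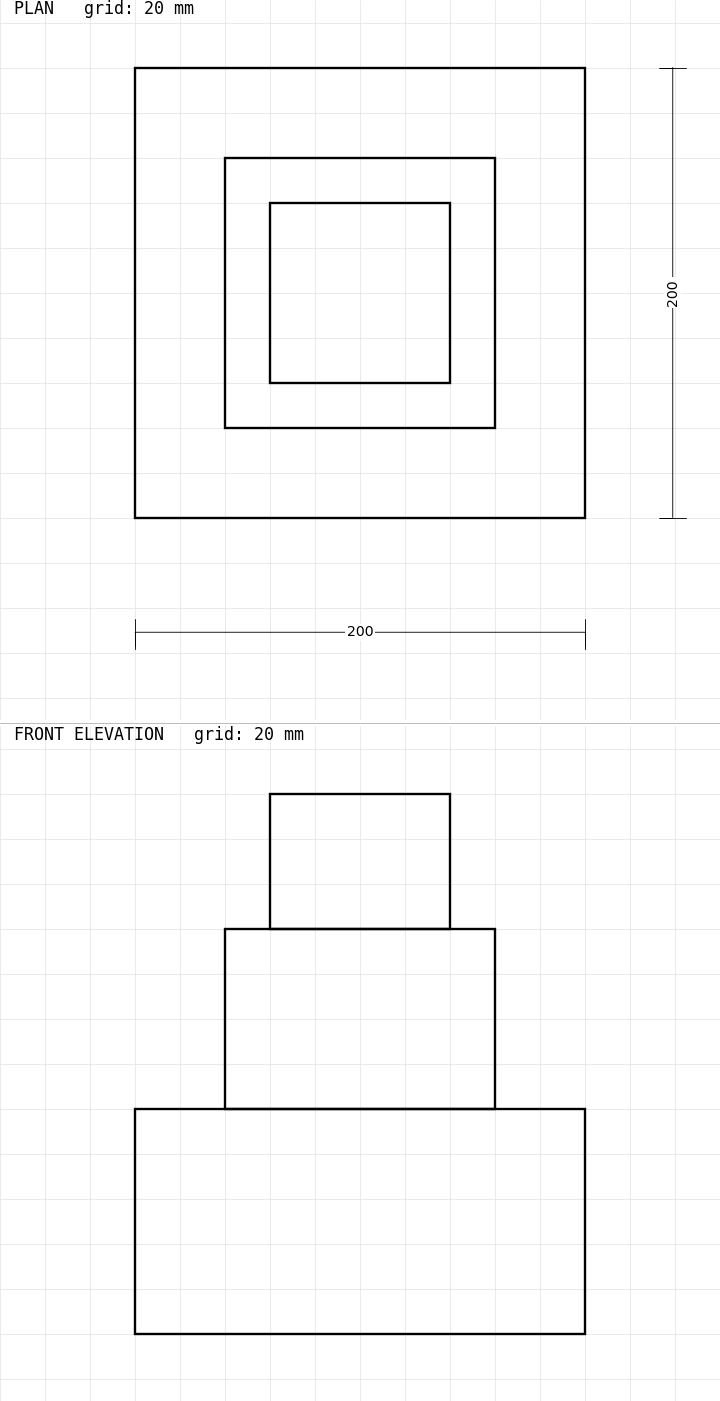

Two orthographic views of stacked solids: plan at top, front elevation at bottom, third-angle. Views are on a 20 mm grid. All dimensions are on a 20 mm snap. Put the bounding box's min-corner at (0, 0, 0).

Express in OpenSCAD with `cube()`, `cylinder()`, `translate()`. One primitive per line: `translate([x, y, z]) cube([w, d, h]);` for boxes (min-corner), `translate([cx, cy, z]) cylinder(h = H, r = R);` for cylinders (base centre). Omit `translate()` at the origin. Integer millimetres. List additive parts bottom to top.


cube([200, 200, 100]);
translate([40, 40, 100]) cube([120, 120, 80]);
translate([60, 60, 180]) cube([80, 80, 60]);


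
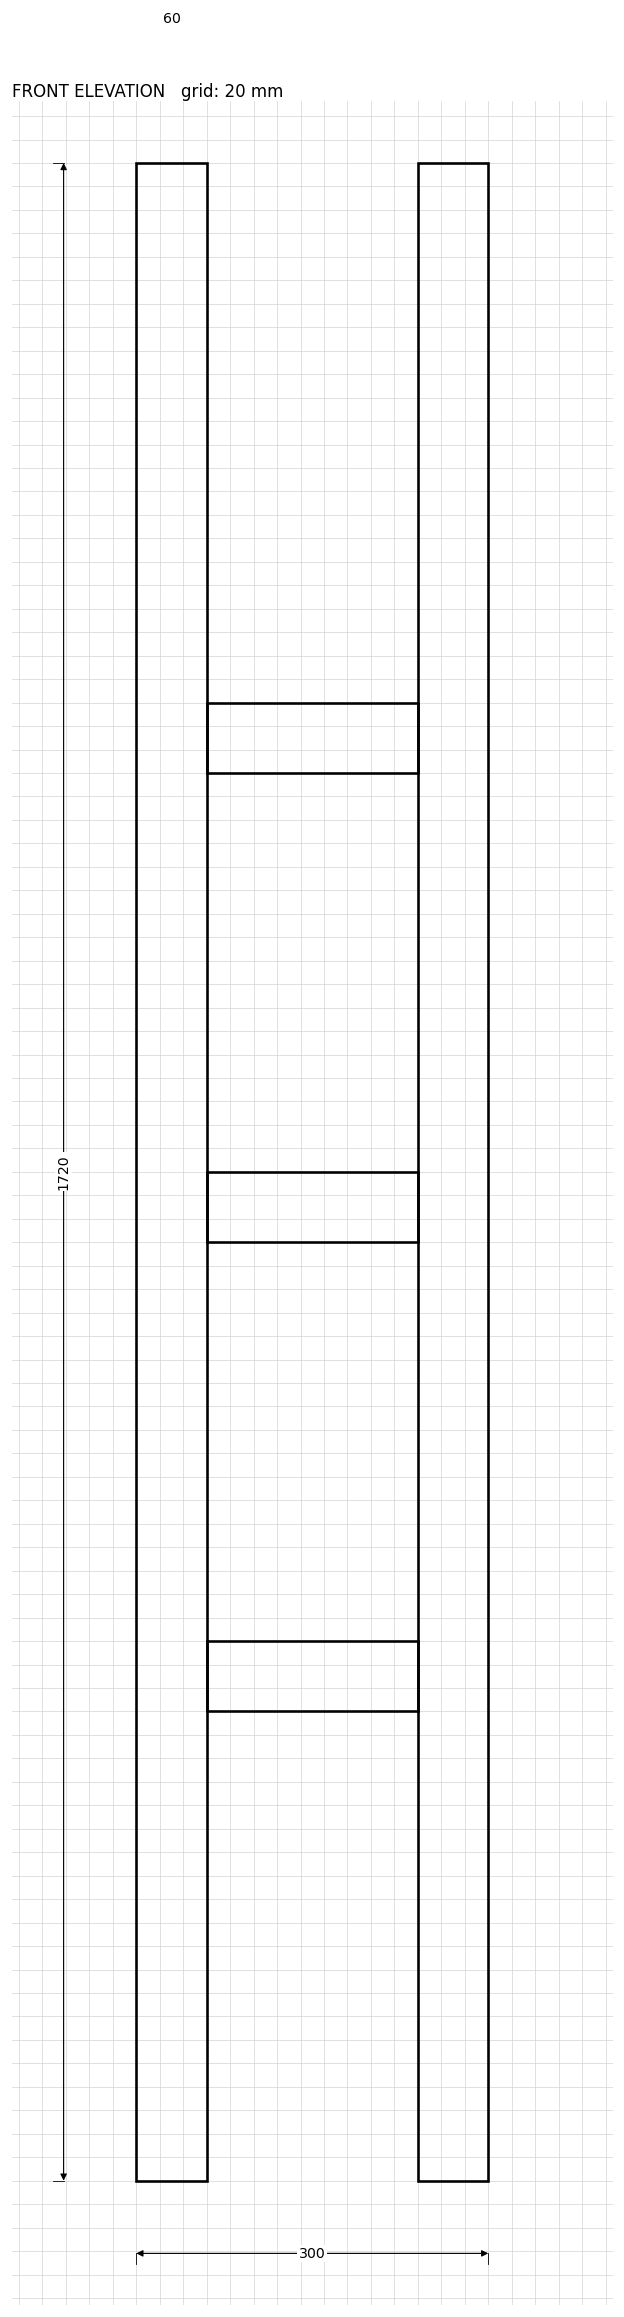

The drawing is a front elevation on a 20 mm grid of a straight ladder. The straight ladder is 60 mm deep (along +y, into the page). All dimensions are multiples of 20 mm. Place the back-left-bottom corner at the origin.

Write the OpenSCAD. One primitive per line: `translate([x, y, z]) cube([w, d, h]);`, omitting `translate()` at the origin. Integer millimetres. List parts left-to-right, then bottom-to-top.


cube([60, 60, 1720]);
translate([60, 0, 400]) cube([180, 60, 60]);
translate([60, 0, 800]) cube([180, 60, 60]);
translate([60, 0, 1200]) cube([180, 60, 60]);
translate([240, 0, 0]) cube([60, 60, 1720]);
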